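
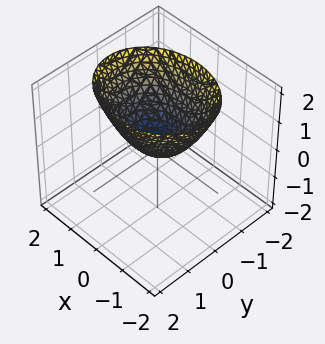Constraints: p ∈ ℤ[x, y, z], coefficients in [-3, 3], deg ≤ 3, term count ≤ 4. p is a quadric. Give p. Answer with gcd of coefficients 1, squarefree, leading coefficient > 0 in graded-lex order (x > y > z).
2*x^2 + 3*y^2 - 3*z

deg p = 2. A paraboloid; a quadric.
Symmetries: mirror symmetry y ↦ −y ⇒ only even powers of y; mirror symmetry x ↦ −x ⇒ only even powers of x.
Reading off the gridlines: it meets the y-axis at y = 0 (among the integer gridlines); it meets the z-axis at z = 0 (among the integer gridlines).
These observations pin down the coefficients.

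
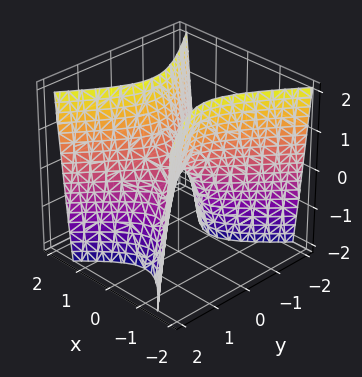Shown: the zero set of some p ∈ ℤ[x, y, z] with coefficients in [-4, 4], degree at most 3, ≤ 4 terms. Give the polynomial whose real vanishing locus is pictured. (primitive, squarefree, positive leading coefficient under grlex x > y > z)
3*x^2 - 2*y^2 - z

First, the degree is 2 — a hyperbolic paraboloid; a quadric.
Next, symmetries: it's symmetric under x → −x, forcing even powers of x; mirror symmetry y ↦ −y ⇒ only even powers of y.
Next, observable constraints: it meets the x-axis at x = 0 (among the integer gridlines); it meets the y-axis at y = 0 (among the integer gridlines); it crosses the z-axis at the gridline z = 0.
Finally, matching integer coefficients to the picture gives p.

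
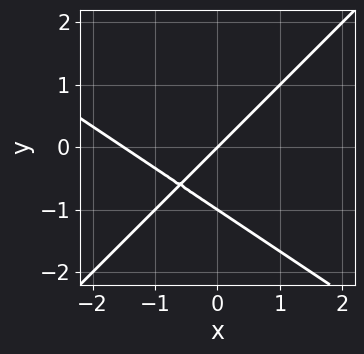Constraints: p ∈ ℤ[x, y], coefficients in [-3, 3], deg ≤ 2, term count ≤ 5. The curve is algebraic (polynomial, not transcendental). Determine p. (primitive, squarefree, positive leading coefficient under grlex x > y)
The degree is 2 — no degree-1 curve has this shape.
From the visible intercepts: it meets the x-axis at x = 0 (among the integer gridlines); the y-axis gridline crossings are at y ∈ {-1, 0}.
Fitting integer coefficients to these (and the overall shape) gives p.

2*x^2 + x*y - 3*y^2 + 3*x - 3*y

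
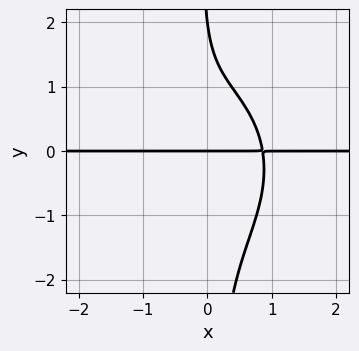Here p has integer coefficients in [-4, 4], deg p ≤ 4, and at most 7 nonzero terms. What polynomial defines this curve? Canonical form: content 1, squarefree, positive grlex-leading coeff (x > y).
2*x^3*y + 2*x*y^3 + x^2*y + y^2 - 2*y

deg p = 4.
Checking where it meets the axes: among the integer gridlines, it crosses the y-axis at y ∈ {0, 2}; every point of the x-axis in the box is on the curve.
The integer polynomial consistent with all of this is the stated p.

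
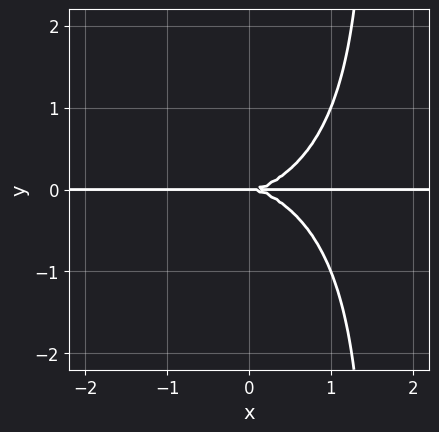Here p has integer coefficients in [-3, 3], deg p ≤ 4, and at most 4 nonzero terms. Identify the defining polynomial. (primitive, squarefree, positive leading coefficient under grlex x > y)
1. Degree: a generic line meets the curve in up to 4 points, so deg p = 4.
2. From the visible intercepts: the visible x-axis segment lies entirely on the curve; it meets the y-axis at y = 0 (among the integer gridlines).
3. Fitting integer coefficients to these (and the overall shape) gives p.

x^3*y + 2*x*y^3 - 3*y^3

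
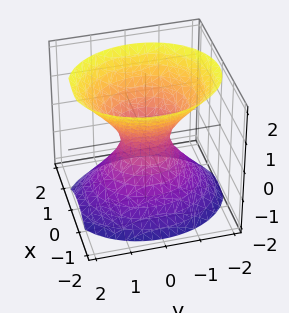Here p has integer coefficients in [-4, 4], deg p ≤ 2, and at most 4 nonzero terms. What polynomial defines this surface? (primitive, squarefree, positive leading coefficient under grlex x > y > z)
3*x^2 + 2*y^2 - 2*z^2 - 1

1. deg p = 2. One connected sheet with a waist; a quadric.
2. Symmetries: mirror symmetry z ↦ −z ⇒ only even powers of z; mirror symmetry y ↦ −y ⇒ only even powers of y; it's symmetric under x → −x, forcing even powers of x.
3. From the visible intercepts: no z-intercept at any integer in the box.
4. Matching integer coefficients to the picture gives p.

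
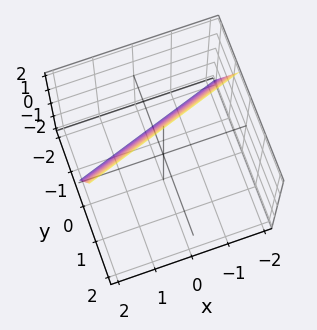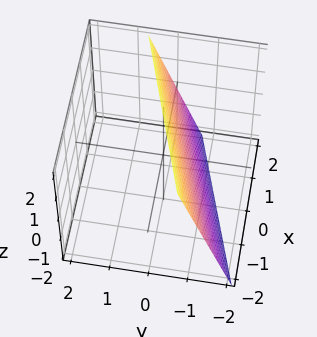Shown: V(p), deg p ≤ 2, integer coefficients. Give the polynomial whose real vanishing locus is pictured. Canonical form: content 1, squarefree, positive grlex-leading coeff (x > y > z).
x - 3*y + z - 2

First, deg p = 1. The surface is flat (a plane).
Next, from the axis intercepts and sections: it crosses the z-axis at the gridline z = 2; it crosses the x-axis at the gridline x = 2.
Finally, putting this together gives p.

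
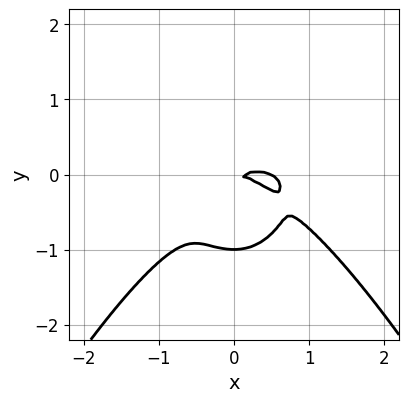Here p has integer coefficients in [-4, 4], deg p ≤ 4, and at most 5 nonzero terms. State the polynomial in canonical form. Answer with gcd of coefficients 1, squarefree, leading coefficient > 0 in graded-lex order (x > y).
2*x^4 - x^3 + 2*x^2*y + 3*y^3 + 3*y^2

1. Degree: a generic line meets the curve in up to 4 points, so deg p = 4.
2. From the axis intercepts and sections: it crosses the x-axis at the gridline x = 0; the y-axis gridline crossings are at y ∈ {-1, 0}.
3. Putting this together gives p.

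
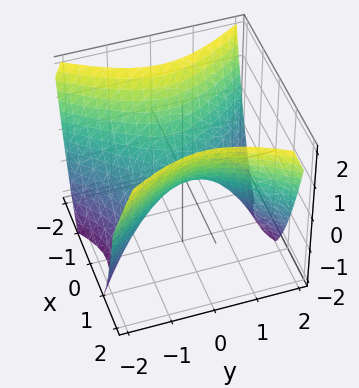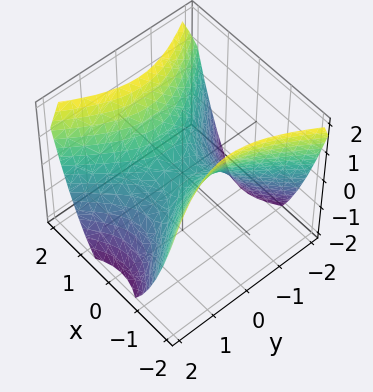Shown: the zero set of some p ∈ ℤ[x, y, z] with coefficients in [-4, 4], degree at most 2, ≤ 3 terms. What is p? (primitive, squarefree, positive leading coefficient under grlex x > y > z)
1. deg p = 2. A saddle surface; a quadric.
2. Symmetries: the x ↦ −x reflection is a symmetry, so x appears only in even powers; it's symmetric under y → −y, forcing even powers of y.
3. From the axis intercepts and sections: one x-axis crossing is at x = 0; one y-axis crossing is at y = 0; it crosses the z-axis at the gridline z = 0.
4. Solving for integer coefficients yields p as stated.

3*x^2 - 2*y^2 - 3*z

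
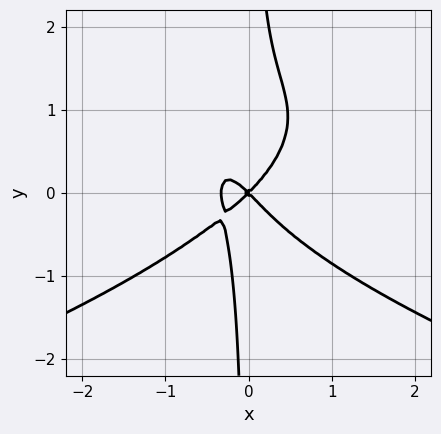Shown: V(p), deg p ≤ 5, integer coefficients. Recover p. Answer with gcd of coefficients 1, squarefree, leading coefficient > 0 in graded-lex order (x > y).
3*x*y^3 + 3*x^3 - 2*x*y^2 + x^2 - y^2

Degree: the shape is more complex than any degree-3 curve, so deg p = 4.
Against the integer gridlines: it meets the x-axis at x = 0 (among the integer gridlines); it crosses the y-axis at the gridline y = 0.
Solving for integer coefficients yields p as stated.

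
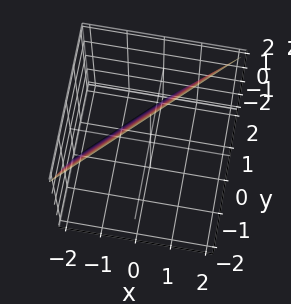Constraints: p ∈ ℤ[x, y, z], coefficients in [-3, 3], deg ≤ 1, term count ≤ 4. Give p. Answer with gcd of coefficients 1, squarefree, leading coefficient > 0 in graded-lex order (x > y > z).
First, deg p = 1. The surface is flat (a plane).
Then, observable constraints: one x-axis crossing is at x = -1; it crosses the y-axis at the gridline y = 1.
Finally, together with the visible shape, these determine p as stated. Check: (0, 0, 2) on the z-axis lies on the surface, and p(0, 0, 2) = 0. ✓

2*x - 2*y - z + 2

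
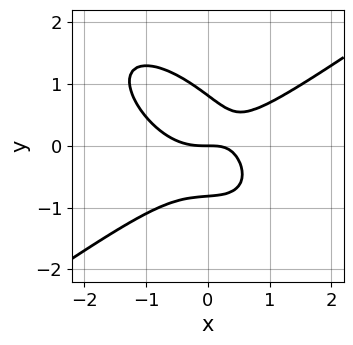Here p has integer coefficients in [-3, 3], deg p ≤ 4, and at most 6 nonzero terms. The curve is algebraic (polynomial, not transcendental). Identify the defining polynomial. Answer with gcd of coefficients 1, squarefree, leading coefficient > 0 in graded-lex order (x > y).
2*x^3 - 2*x*y^2 - 3*y^3 - 2*x*y + 2*y

First, the degree is 3 — a generic line meets the curve in up to 3 points.
Next, checking where it meets the axes: one y-axis crossing is at y = 0; it meets the x-axis at x = 0 (among the integer gridlines).
Finally, fitting integer coefficients to these (and the overall shape) gives p.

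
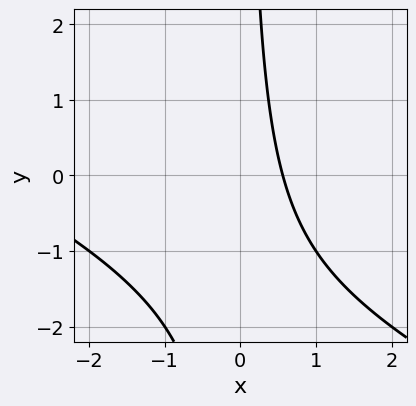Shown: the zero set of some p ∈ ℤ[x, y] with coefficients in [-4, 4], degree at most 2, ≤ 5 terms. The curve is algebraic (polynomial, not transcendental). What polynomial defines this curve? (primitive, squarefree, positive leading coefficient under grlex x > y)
1. Degree: a generic line meets the curve in up to 2 points, so deg p = 2.
2. From the visible intercepts: it misses every integer gridline on the y-axis.
3. Solving for integer coefficients yields p as stated.

x^2 + 2*x*y + 3*x - 2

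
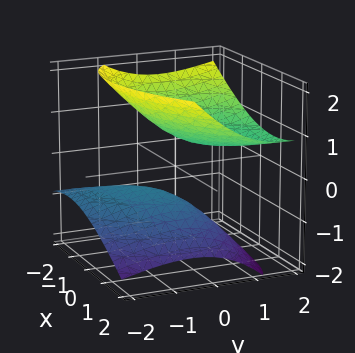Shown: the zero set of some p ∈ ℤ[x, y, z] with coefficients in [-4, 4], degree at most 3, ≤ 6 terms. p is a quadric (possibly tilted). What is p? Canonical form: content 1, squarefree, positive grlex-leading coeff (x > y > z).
x^2 - x*y + y^2 - 2*y*z - 2*z^2 + 1

(a) The picture has 2 separate pieces. They look like related sheets of one shape, so recover p as a whole.
(b) deg p = 2. No degree-1 surface has this shape.
(c) From the axis intercepts and sections: it misses every integer gridline on the y-axis; it misses every integer gridline on the x-axis.
(d) Fitting integer coefficients to these (and the overall shape) gives p.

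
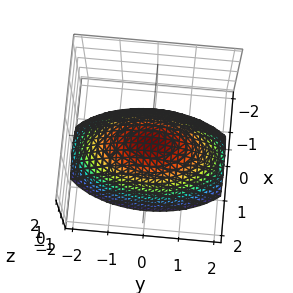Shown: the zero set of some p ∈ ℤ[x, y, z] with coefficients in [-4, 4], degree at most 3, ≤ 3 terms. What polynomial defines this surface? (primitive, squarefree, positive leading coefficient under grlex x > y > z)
The degree is 2 — a single bowl opening along one axis; a quadric.
Symmetries: the x ↦ −x reflection is a symmetry, so x appears only in even powers; the y ↦ −y reflection is a symmetry, so y appears only in even powers.
Reading off the gridlines: one z-axis crossing is at z = 0; it meets the y-axis at y = 0 (among the integer gridlines); one x-axis crossing is at x = 0.
These observations pin down the coefficients.

3*x^2 + y^2 + 3*z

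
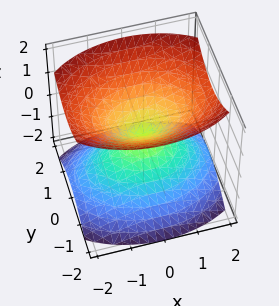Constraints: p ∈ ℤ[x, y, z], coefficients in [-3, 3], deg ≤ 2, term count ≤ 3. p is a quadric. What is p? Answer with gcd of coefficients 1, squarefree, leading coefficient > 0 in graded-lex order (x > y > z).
1. The picture has 2 separate pieces. Treating them together as one polynomial.
2. The degree is 2 — two nappes meeting at a single point; a quadric.
3. Symmetries: the z ↦ −z reflection is a symmetry, so z appears only in even powers; it's symmetric under y → −y, forcing even powers of y; it's symmetric under x → −x, forcing even powers of x.
4. Against the integer gridlines: it crosses the z-axis at the gridline z = 0; it crosses the x-axis at the gridline x = 0; one y-axis crossing is at y = 0.
5. The integer polynomial consistent with all of this is the stated p.

x^2 + 2*y^2 - 2*z^2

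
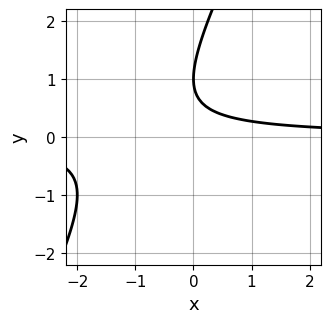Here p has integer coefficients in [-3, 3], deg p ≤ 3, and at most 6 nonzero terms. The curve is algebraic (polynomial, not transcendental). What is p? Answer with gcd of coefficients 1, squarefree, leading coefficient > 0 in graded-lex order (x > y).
deg p = 2. No degree-1 curve has this shape.
From the visible intercepts: the curve avoids every integer x-axis point in the box; one y-axis crossing is at y = 1.
Solving for integer coefficients yields p as stated.

2*x*y - y^2 + 2*y - 1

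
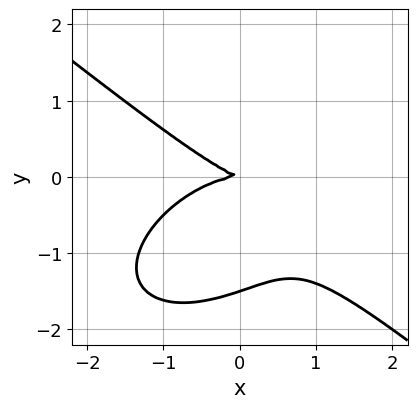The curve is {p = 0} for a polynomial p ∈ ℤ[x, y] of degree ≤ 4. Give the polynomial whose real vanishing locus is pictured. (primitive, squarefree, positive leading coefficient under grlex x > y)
deg p = 3. The shape is more complex than any degree-2 curve.
From the visible intercepts: it crosses the x-axis at the gridline x = 0; it crosses the y-axis at the gridline y = 0.
Assembling these constraints gives the stated polynomial.

x^3 + 2*y^3 + x*y + 3*y^2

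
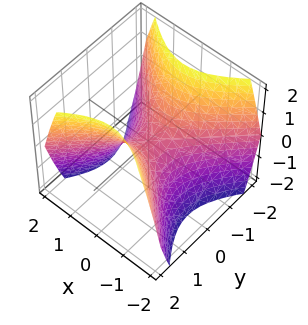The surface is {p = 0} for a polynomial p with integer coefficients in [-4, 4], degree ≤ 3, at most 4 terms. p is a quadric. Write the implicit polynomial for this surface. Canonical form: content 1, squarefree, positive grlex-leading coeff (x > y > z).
First, deg p = 2.
Then, symmetries: it's symmetric under x → −x, forcing even powers of x; the y ↦ −y reflection is a symmetry, so y appears only in even powers.
Then, from the visible intercepts: one z-axis crossing is at z = 0; it crosses the x-axis at the gridline x = 0.
Finally, putting this together gives p.

x^2 - y^2 + z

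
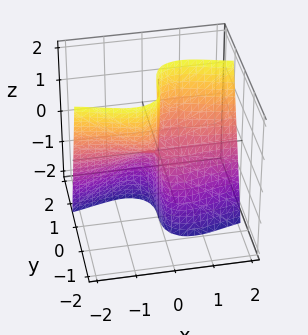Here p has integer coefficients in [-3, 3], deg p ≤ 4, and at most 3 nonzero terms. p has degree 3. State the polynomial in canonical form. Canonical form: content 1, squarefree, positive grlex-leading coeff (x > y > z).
3*x^2*y + 2*y^3 - 2*x*z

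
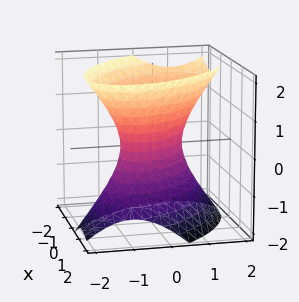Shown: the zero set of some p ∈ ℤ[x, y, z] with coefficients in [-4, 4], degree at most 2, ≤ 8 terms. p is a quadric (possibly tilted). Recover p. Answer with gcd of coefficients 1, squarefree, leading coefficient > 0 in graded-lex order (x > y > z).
3*x^2 + 3*x*y + x*z + 3*y^2 - 2*z^2 - 2

First, the degree is 2 — the shape is more complex than any degree-1 surface.
Next, observable constraints: the surface avoids every integer z-axis point in the box.
Finally, putting this together gives p.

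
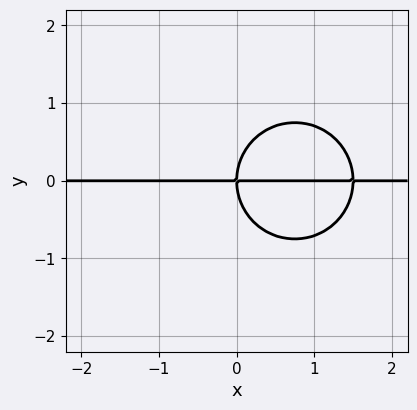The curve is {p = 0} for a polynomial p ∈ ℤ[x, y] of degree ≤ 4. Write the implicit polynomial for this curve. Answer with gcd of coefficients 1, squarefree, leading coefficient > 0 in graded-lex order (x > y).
2*x^2*y + 2*y^3 - 3*x*y

First, degree: the shape is more complex than any degree-2 curve, so deg p = 3.
Then, from the visible intercepts: the visible x-axis segment lies entirely on the curve; one y-axis crossing is at y = 0.
Finally, fitting integer coefficients to these (and the overall shape) gives p.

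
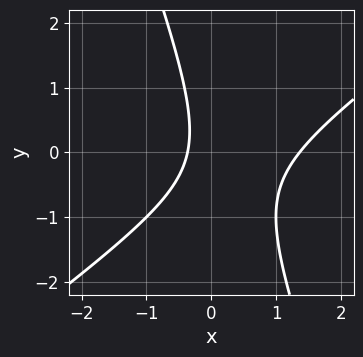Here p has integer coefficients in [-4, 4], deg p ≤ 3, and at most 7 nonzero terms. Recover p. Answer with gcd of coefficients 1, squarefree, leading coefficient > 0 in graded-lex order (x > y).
2*x^2 - 2*x*y - y^2 - 2*x - 1

(a) The degree is 2 — a generic line meets the curve in up to 2 points.
(b) Observable constraints: it misses every integer gridline on the y-axis.
(c) The integer polynomial consistent with all of this is the stated p.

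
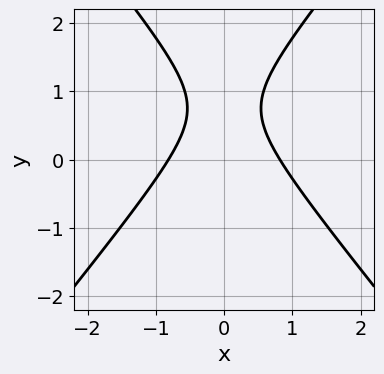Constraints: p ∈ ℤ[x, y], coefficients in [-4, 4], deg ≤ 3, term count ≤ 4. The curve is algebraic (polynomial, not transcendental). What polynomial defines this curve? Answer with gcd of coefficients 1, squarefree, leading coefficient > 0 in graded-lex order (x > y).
3*x^2 - 2*y^2 + 3*y - 2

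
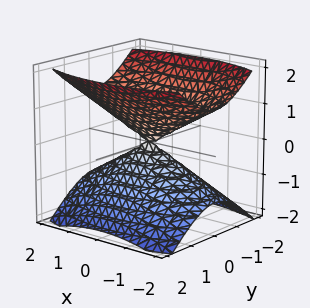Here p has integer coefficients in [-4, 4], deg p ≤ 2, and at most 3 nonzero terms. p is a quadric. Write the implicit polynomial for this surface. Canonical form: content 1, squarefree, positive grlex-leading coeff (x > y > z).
x^2 + 3*y^2 - 3*z^2

(a) The picture has 2 separate pieces. They look like related sheets of one shape, so recover p as a whole.
(b) The degree is 2 — two nappes meeting at a single point; a quadric.
(c) Symmetries: mirror symmetry z ↦ −z ⇒ only even powers of z; it's symmetric under x → −x, forcing even powers of x; the y ↦ −y reflection is a symmetry, so y appears only in even powers.
(d) Reading off the gridlines: it meets the x-axis at x = 0 (among the integer gridlines); one y-axis crossing is at y = 0; it meets the z-axis at z = 0 (among the integer gridlines).
(e) The integer polynomial consistent with all of this is the stated p.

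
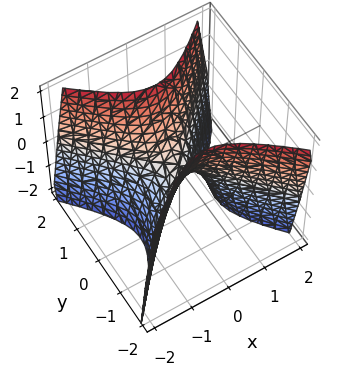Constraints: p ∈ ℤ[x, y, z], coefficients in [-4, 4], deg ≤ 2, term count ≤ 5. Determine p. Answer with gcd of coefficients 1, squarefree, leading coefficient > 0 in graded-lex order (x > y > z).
deg p = 2.
Symmetries: it's symmetric under x → −x, forcing even powers of x; the y ↦ −y reflection is a symmetry, so y appears only in even powers.
Observable constraints: one y-axis crossing is at y = 0; it crosses the x-axis at the gridline x = 0; it crosses the z-axis at the gridline z = 0.
The integer polynomial consistent with all of this is the stated p.

2*x^2 - 2*y^2 + z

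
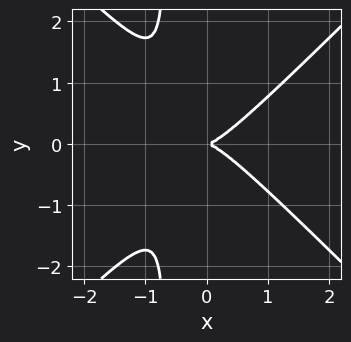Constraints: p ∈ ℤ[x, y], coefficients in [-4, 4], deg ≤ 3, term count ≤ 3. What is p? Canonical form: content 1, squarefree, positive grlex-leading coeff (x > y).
The degree is 3 — a generic line meets the curve in up to 3 points.
Symmetries: the y ↦ −y reflection is a symmetry, so y appears only in even powers.
From the visible intercepts: it crosses the y-axis at the gridline y = 0; it meets the x-axis at x = 0 (among the integer gridlines).
Fitting integer coefficients to these (and the overall shape) gives p.

3*x^3 - 3*x*y^2 - 2*y^2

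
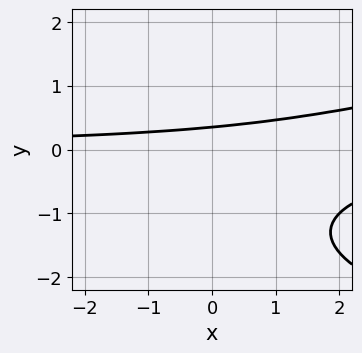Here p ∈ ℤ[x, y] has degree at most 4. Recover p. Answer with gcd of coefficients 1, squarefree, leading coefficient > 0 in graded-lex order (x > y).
y^3 - x*y + 2*y^2 + 2*y - 1

First, deg p = 3. The shape is more complex than any degree-2 curve.
Next, from the axis intercepts and sections: the curve avoids every integer x-axis point in the box.
Finally, putting this together gives p.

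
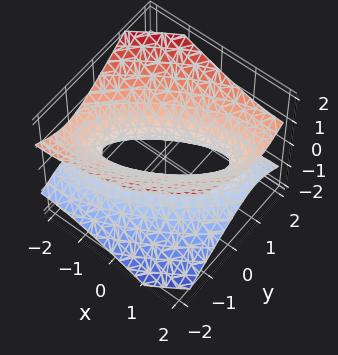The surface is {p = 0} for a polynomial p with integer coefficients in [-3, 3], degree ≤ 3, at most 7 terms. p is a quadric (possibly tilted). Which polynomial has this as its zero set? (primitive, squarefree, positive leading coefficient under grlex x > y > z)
First, the degree is 2 — a generic line meets the surface in up to 2 points.
Next, from the visible intercepts: the x-axis gridline crossings are at x ∈ {-1, 1}; the surface avoids every integer z-axis point in the box.
Finally, matching integer coefficients to the picture gives p.

x^2 - 2*x*y + 2*y^2 - 3*z^2 - 1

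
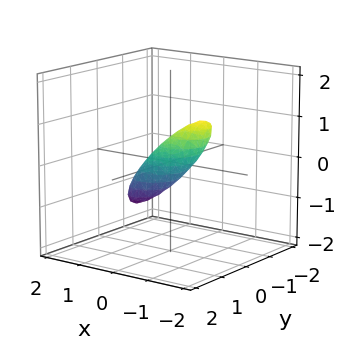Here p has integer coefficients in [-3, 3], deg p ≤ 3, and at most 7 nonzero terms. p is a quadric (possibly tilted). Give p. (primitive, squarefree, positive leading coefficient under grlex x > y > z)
First, deg p = 2. The shape is more complex than any degree-1 surface.
Finally, solving for integer coefficients yields p as stated.

3*x^2 + 3*x*z + 2*y^2 + 3*y*z + 3*z^2 - 1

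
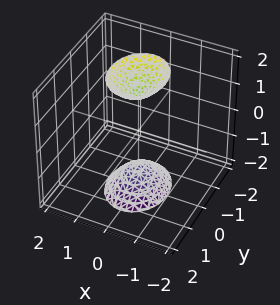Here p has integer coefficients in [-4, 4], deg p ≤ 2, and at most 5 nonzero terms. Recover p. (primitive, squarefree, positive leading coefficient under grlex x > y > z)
3*x^2 + 2*y^2 - z^2 + 2

The picture has 2 separate pieces. They look like related sheets of one shape, so recover p as a whole.
deg p = 2. Two separate bowl-shaped sheets opening away from each other; a quadric.
Symmetries: it's symmetric under x → −x, forcing even powers of x; it's symmetric under y → −y, forcing even powers of y; the z ↦ −z reflection is a symmetry, so z appears only in even powers.
From the axis intercepts and sections: the surface avoids every integer x-axis point in the box; it misses every integer gridline on the y-axis.
Putting this together gives p.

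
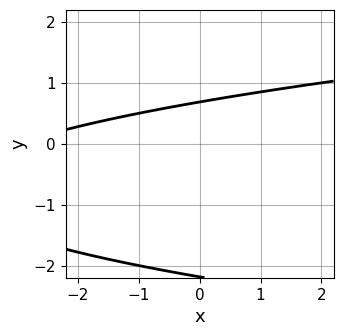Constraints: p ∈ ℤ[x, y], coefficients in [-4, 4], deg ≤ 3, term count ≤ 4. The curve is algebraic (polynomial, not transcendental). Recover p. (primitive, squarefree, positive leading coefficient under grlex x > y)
(a) Degree: the shape is more complex than any degree-1 curve, so deg p = 2.
(b) Reading off the gridlines: no x-intercept at any integer in the box.
(c) Assembling these constraints gives the stated polynomial.

2*y^2 - x + 3*y - 3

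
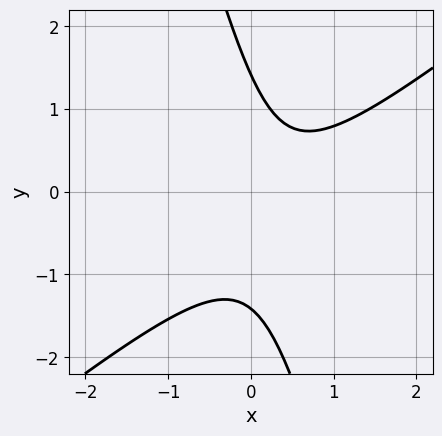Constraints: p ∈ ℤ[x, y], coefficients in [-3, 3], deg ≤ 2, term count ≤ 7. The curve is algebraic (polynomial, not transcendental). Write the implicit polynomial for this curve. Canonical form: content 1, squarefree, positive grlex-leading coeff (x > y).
1. Degree: the shape is more complex than any degree-1 curve, so deg p = 2.
2. Against the integer gridlines: it misses every integer gridline on the x-axis.
3. Matching integer coefficients to the picture gives p.

3*x^2 - 3*x*y - y^2 - 2*x + 2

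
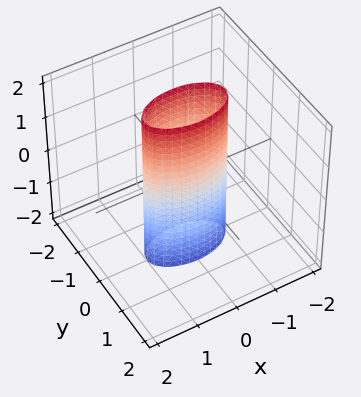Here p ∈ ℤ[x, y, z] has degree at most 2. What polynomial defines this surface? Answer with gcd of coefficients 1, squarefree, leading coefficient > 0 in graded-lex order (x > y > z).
1. deg p = 2. A cylinder; a quadric.
2. Symmetries: it's symmetric under z → −z, forcing even powers of z; mirror symmetry x ↦ −x ⇒ only even powers of x; mirror symmetry y ↦ −y ⇒ only even powers of y.
3. Reading off the gridlines: the surface avoids every integer z-axis point in the box; among the integer gridlines, it crosses the x-axis at x ∈ {-1, 1}.
4. Fitting integer coefficients to these (and the overall shape) gives p.

x^2 + 3*y^2 - 1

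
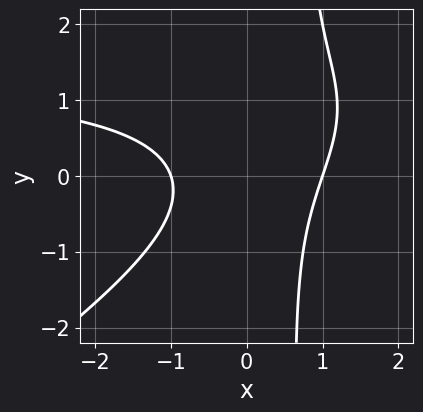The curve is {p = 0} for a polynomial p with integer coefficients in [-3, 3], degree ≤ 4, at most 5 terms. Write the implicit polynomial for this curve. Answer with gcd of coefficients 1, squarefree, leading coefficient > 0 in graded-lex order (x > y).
Degree: no degree-2 curve has this shape, so deg p = 3.
Against the integer gridlines: among the integer gridlines, it crosses the x-axis at x ∈ {-1, 1}; the curve avoids every integer y-axis point in the box.
These observations pin down the coefficients.

2*x^2*y - 3*x*y^2 - 3*x^2 + 2*y^2 + 3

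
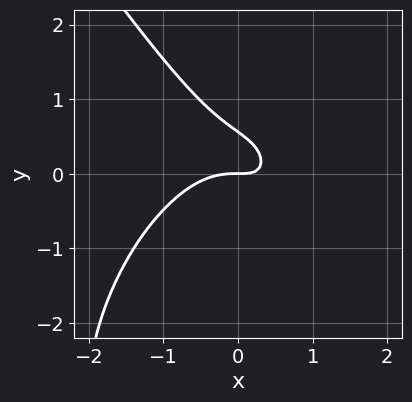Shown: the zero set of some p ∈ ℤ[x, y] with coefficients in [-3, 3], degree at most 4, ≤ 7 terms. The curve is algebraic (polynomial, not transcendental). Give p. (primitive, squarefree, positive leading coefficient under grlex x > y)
First, degree: the shape is more complex than any degree-2 curve, so deg p = 3.
Then, checking where it meets the axes: it crosses the y-axis at the gridline y = 0; it meets the x-axis at x = 0 (among the integer gridlines).
Finally, these observations pin down the coefficients.

3*x^3 + y^3 + 3*x*y + 3*y^2 - 2*y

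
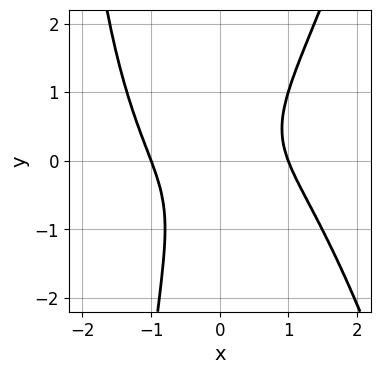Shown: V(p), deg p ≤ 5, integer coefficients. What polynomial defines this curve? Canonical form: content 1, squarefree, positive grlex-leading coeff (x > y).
2*x^4 - x*y^2 + 3*x*y - 2*y^2 - 2

First, the degree is 4 — the shape is more complex than any degree-3 curve.
Then, from the visible intercepts: among the integer gridlines, it crosses the x-axis at x ∈ {-1, 1}; it misses every integer gridline on the y-axis.
Finally, assembling these constraints gives the stated polynomial.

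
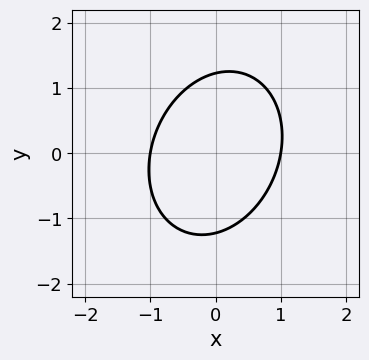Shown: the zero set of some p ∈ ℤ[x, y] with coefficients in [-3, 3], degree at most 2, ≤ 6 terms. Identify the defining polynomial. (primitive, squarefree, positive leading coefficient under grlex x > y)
deg p = 2. A generic line meets the curve in up to 2 points.
From the axis intercepts and sections: the x-axis gridline crossings are at x ∈ {-1, 1}.
Fitting integer coefficients to these (and the overall shape) gives p.

3*x^2 - x*y + 2*y^2 - 3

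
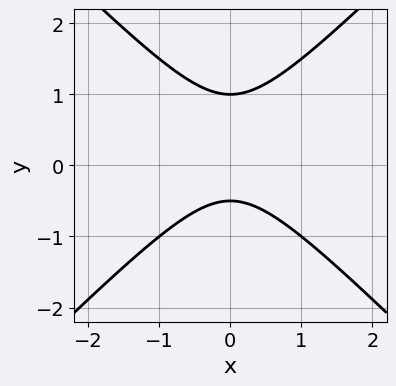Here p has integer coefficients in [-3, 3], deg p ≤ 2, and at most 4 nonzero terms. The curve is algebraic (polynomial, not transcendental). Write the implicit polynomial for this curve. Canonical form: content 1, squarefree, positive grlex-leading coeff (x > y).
2*x^2 - 2*y^2 + y + 1

Degree: a generic line meets the curve in up to 2 points, so deg p = 2.
Symmetries: it's symmetric under x → −x, forcing even powers of x.
Reading off the gridlines: no x-intercept at any integer in the box; it crosses the y-axis at the gridline y = 1.
The integer polynomial consistent with all of this is the stated p.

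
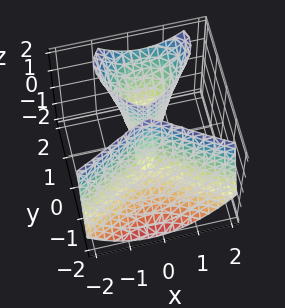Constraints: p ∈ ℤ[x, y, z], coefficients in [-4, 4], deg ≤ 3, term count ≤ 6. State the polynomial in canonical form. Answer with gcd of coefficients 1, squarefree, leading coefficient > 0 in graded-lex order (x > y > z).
2*y^3 - 2*y^2*z + 3*x^2 - x*y - 2*y

(a) I count 2 distinct pieces. Treating them together as one polynomial.
(b) The degree is 3 — no degree-2 surface has this shape.
(c) Observable constraints: the visible z-axis segment lies entirely on the surface; among the integer gridlines, it crosses the y-axis at y ∈ {-1, 0, 1}; one x-axis crossing is at x = 0.
(d) The integer polynomial consistent with all of this is the stated p.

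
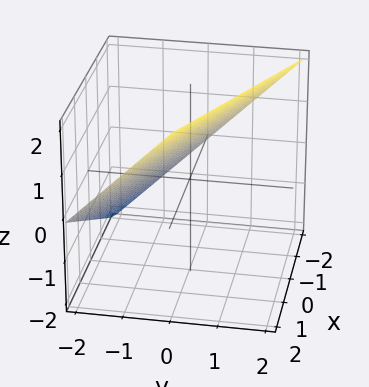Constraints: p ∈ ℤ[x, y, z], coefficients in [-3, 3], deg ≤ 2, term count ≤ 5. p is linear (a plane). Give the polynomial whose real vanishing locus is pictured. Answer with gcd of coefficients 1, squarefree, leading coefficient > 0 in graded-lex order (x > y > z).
The degree is 1 — the surface is flat (a plane).
Observable constraints: it crosses the x-axis at the gridline x = -2; it crosses the z-axis at the gridline z = 1.
Solving for integer coefficients yields p as stated.

x + 2*y - 2*z + 2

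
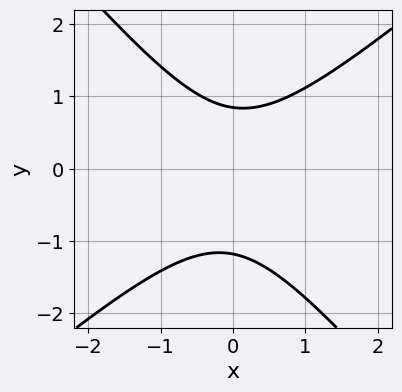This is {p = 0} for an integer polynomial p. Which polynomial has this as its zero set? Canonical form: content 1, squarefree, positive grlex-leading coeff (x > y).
3*x^2 - x*y - 3*y^2 - y + 3

First, degree: a generic line meets the curve in up to 2 points, so deg p = 2.
Then, from the visible intercepts: it misses every integer gridline on the x-axis.
Finally, matching integer coefficients to the picture gives p.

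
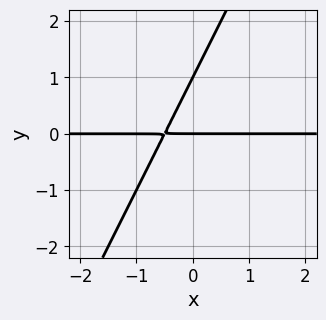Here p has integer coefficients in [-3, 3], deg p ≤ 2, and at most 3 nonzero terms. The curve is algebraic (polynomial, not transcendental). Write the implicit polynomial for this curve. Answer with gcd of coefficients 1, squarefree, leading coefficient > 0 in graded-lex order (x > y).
The degree is 2 — a generic line meets the curve in up to 2 points.
Reading off the gridlines: among the integer gridlines, it crosses the y-axis at y ∈ {0, 1}; the visible x-axis segment lies entirely on the curve.
These observations pin down the coefficients.

2*x*y - y^2 + y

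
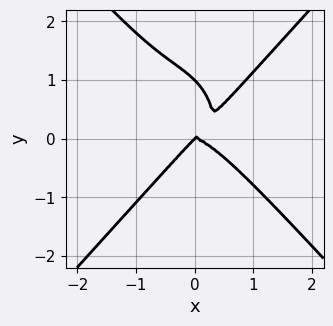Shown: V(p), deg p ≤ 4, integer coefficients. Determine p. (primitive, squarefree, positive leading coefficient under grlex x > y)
First, deg p = 4.
Next, checking where it meets the axes: one x-axis crossing is at x = 0; among the integer gridlines, it crosses the y-axis at y ∈ {0, 1}.
Finally, these observations pin down the coefficients.

3*x^4 - 2*y^4 - 2*x*y^2 + 2*y^3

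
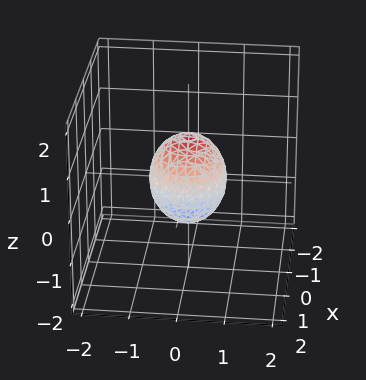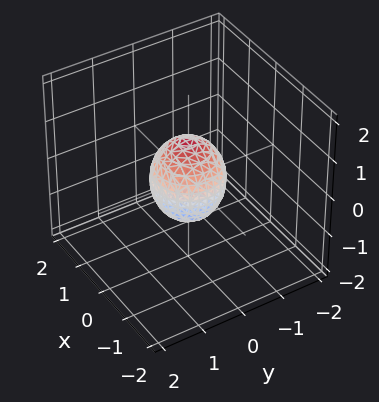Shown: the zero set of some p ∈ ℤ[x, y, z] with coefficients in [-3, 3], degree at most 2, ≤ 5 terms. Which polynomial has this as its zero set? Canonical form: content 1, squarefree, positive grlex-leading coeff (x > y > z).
3*x^2 + 3*y^2 + 2*z^2 - 2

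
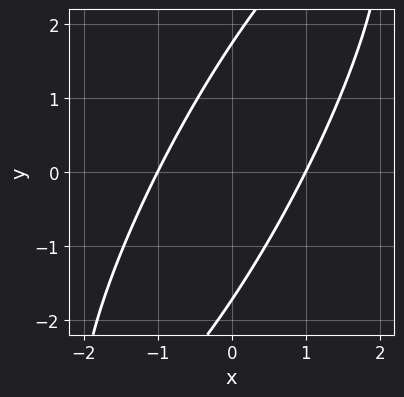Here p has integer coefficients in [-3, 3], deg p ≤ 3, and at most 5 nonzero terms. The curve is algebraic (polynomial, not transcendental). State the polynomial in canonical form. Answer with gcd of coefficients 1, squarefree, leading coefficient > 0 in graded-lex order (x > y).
3*x^2 - 3*x*y + y^2 - 3

First, the degree is 2 — no degree-1 curve has this shape.
Next, against the integer gridlines: the x-axis gridline crossings are at x ∈ {-1, 1}.
Finally, solving for integer coefficients yields p as stated.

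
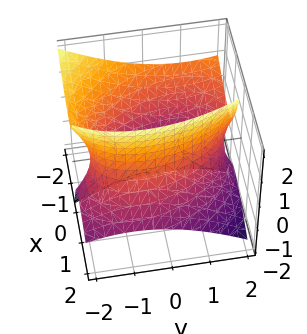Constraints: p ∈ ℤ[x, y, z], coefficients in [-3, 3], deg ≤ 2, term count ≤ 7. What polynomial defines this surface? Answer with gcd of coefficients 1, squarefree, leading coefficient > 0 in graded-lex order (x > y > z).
2*x^2 + x*y + 3*x*z + y^2 - z^2 - 3

(a) Degree: a generic line meets the surface in up to 2 points, so deg p = 2.
(b) From the axis intercepts and sections: it misses every integer gridline on the z-axis.
(c) Together with the visible shape, these determine p as stated.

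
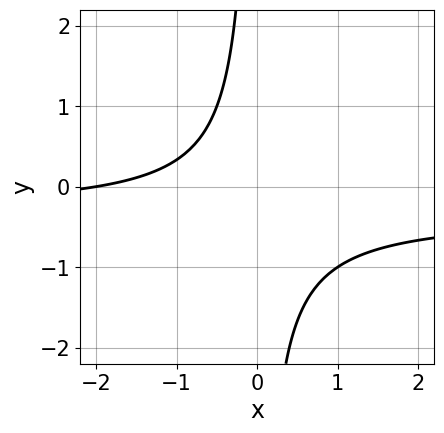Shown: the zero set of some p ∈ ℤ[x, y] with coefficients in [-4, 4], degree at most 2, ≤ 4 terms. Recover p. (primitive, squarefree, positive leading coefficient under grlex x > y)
3*x*y + x + 2

1. deg p = 2.
2. Reading off the gridlines: no y-intercept at any integer in the box; one x-axis crossing is at x = -2.
3. The integer polynomial consistent with all of this is the stated p.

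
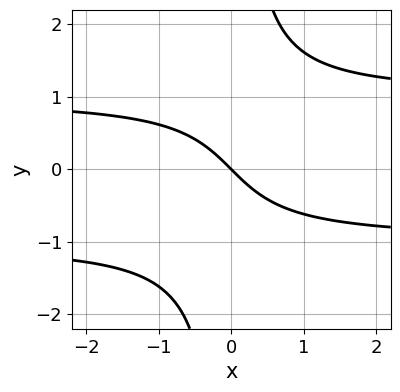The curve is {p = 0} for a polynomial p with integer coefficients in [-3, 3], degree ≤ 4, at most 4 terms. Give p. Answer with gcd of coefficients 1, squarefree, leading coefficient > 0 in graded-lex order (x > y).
x*y^2 - x - y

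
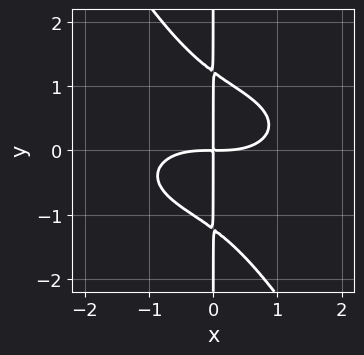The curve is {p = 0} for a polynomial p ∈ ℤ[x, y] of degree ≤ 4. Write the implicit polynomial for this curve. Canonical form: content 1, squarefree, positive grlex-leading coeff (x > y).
x^4 + 3*x^2*y^2 + 2*x*y^3 - 3*x*y

(a) Degree: the shape is more complex than any degree-3 curve, so deg p = 4.
(b) Observable constraints: every point of the y-axis in the box is on the curve.
(c) Matching integer coefficients to the picture gives p.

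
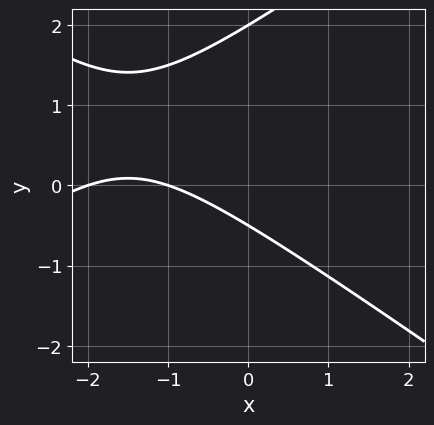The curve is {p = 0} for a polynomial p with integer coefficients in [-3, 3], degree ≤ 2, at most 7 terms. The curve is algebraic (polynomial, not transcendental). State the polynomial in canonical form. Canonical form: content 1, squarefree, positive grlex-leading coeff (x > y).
x^2 - 2*y^2 + 3*x + 3*y + 2

1. The degree is 2 — no degree-1 curve has this shape.
2. From the visible intercepts: the x-axis gridline crossings are at x ∈ {-2, -1}; it crosses the y-axis at the gridline y = 2.
3. Putting this together gives p.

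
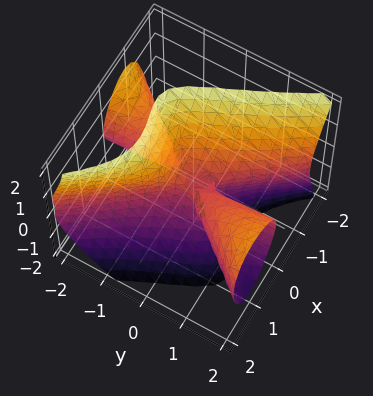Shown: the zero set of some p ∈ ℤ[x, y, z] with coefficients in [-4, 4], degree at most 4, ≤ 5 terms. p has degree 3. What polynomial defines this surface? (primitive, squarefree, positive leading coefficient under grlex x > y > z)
3*x^3 - 2*x*y^2 + 2*y*z^2 + z^3 - x^2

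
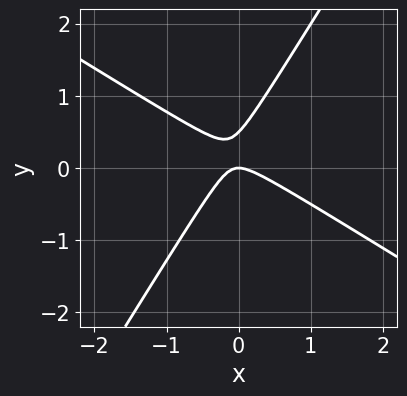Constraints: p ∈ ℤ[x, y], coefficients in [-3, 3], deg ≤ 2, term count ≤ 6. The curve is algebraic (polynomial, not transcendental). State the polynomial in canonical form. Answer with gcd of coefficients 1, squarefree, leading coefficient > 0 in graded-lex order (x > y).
Degree: a generic line meets the curve in up to 2 points, so deg p = 2.
From the visible intercepts: one y-axis crossing is at y = 0; it crosses the x-axis at the gridline x = 0.
Matching integer coefficients to the picture gives p.

2*x^2 + 2*x*y - 2*y^2 + y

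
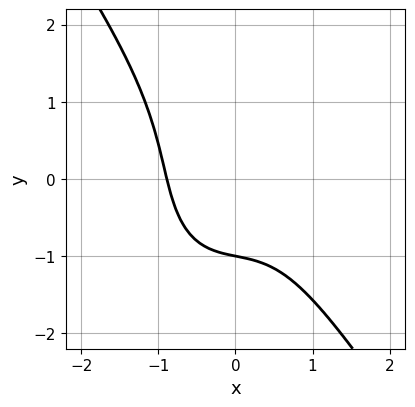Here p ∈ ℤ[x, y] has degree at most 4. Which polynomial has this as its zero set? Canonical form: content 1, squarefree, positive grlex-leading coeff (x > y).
First, the degree is 3 — a generic line meets the curve in up to 3 points.
Next, against the integer gridlines: it meets the y-axis at y = -1 (among the integer gridlines).
Finally, these observations pin down the coefficients.

3*x^3 + y^3 + x + 2*y + 3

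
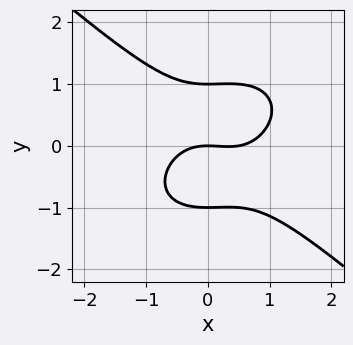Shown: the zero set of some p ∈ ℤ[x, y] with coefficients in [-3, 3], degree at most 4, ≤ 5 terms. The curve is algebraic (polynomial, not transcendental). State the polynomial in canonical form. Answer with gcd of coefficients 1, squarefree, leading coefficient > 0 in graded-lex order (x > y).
2*x^3 + 3*y^3 - x^2 - 3*y

First, deg p = 3. The shape is more complex than any degree-2 curve.
Next, observable constraints: it meets the x-axis at x = 0 (among the integer gridlines); the y-axis gridline crossings are at y ∈ {-1, 0, 1}.
Finally, solving for integer coefficients yields p as stated.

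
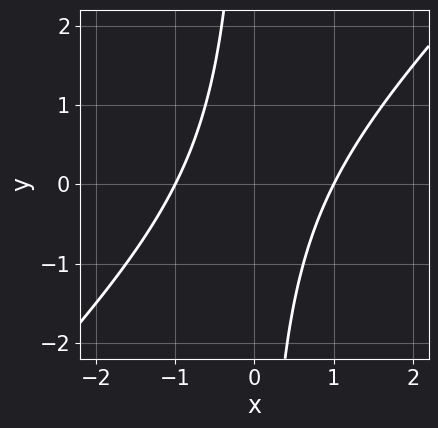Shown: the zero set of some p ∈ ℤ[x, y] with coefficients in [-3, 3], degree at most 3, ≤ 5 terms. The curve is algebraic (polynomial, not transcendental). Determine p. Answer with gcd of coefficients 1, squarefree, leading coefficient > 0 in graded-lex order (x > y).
x^2 - x*y - 1

deg p = 2. No degree-1 curve has this shape.
From the visible intercepts: the curve avoids every integer y-axis point in the box; the x-axis gridline crossings are at x ∈ {-1, 1}.
Together with the visible shape, these determine p as stated.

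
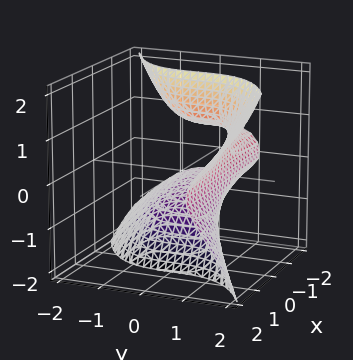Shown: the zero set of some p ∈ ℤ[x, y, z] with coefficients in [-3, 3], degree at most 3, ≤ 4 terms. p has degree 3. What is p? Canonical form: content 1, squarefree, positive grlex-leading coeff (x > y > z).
3*x*z^2 - 2*y^3 + z^3 + 2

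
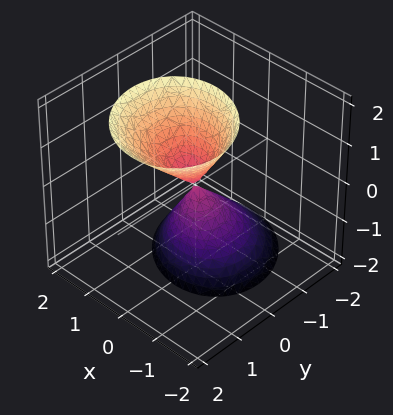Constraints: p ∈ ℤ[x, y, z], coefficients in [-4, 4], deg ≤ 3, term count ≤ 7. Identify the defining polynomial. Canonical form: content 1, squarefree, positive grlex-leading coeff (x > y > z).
3*x^2 + x*y + 3*y^2 - 2*y*z - z^2

First, the picture has 2 separate pieces.
Next, degree: a generic line meets the surface in up to 2 points, so deg p = 2.
Then, from the visible intercepts: it crosses the x-axis at the gridline x = 0; one y-axis crossing is at y = 0; one z-axis crossing is at z = 0.
Finally, assembling these constraints gives the stated polynomial.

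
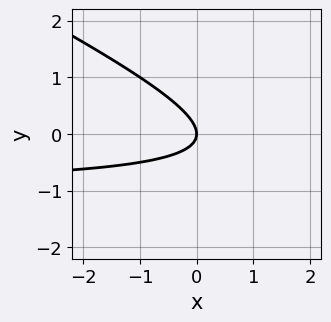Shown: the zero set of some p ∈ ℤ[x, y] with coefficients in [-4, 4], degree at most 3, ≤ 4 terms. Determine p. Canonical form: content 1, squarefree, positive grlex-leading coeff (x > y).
x*y + 2*y^2 + x

1. The degree is 2 — the shape is more complex than any degree-1 curve.
2. Checking where it meets the axes: it meets the y-axis at y = 0 (among the integer gridlines); it crosses the x-axis at the gridline x = 0.
3. These observations pin down the coefficients.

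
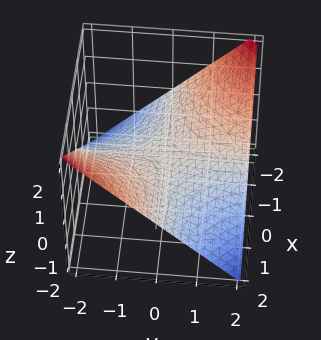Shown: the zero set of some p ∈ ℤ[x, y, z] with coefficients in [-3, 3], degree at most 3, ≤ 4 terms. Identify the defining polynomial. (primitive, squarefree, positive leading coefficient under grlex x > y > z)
(a) Degree: a saddle surface; a quadric, so deg p = 2.
(b) Against the integer gridlines: it meets the z-axis at z = 0 (among the integer gridlines); the visible y-axis segment lies entirely on the surface; the visible x-axis segment lies entirely on the surface.
(c) These observations pin down the coefficients.

x*y + 2*z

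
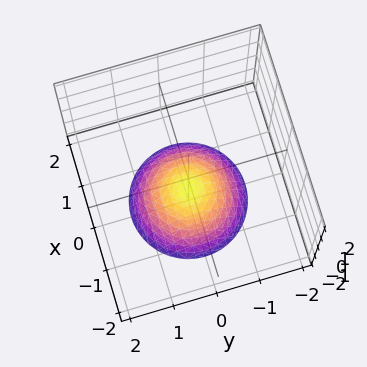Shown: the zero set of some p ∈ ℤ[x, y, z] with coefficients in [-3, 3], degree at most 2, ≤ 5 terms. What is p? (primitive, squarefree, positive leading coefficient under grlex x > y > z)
(a) The degree is 2 — no degree-1 surface has this shape.
(b) Symmetries: every cross-section ⟂ z is a circle, so x, y appear only via x² + y².
(c) From the axis intercepts and sections: it misses every integer gridline on the x-axis; a circular section at z = -2 has radius between 1 and 2; it misses every integer gridline on the y-axis.
(d) These observations pin down the coefficients. Check: (0, 0, -1) on the z-axis lies on the surface, and p(0, 0, -1) = 0. ✓

2*x^2 + 2*y^2 + 3*z + 3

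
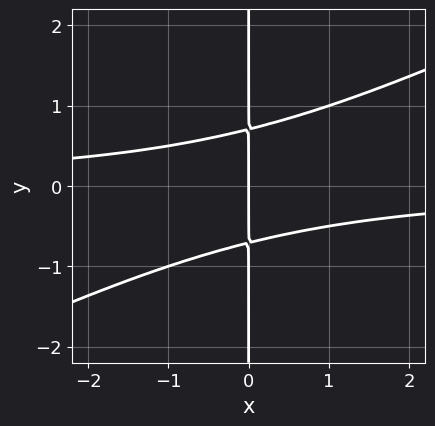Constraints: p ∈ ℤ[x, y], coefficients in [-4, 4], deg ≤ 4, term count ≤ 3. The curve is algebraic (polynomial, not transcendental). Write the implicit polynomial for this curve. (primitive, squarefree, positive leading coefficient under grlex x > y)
x^2*y - 2*x*y^2 + x

First, deg p = 3.
Then, from the visible intercepts: it crosses the x-axis at the gridline x = 0; the visible y-axis segment lies entirely on the curve.
Finally, fitting integer coefficients to these (and the overall shape) gives p.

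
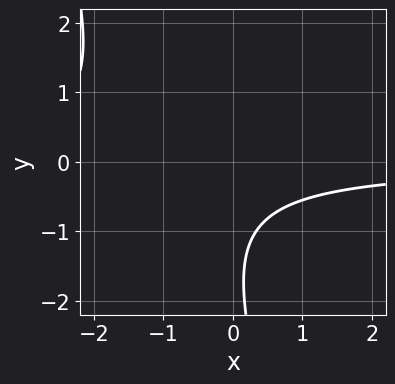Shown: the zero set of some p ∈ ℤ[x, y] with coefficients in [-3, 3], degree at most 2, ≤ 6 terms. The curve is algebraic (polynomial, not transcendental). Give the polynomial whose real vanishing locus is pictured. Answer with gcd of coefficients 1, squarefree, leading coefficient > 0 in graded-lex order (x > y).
3*x*y + y^2 + 3*y + 3

deg p = 2.
Checking where it meets the axes: the curve avoids every integer x-axis point in the box; it misses every integer gridline on the y-axis.
Assembling these constraints gives the stated polynomial.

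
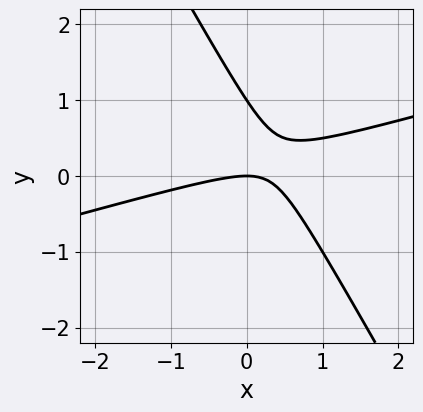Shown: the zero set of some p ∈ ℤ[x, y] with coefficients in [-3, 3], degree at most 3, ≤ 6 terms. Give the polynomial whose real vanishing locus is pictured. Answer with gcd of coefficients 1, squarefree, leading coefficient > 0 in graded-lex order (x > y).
x^2 - 3*x*y - 2*y^2 + 2*y

First, deg p = 2. No degree-1 curve has this shape.
Next, checking where it meets the axes: it crosses the x-axis at the gridline x = 0; among the integer gridlines, it crosses the y-axis at y ∈ {0, 1}.
Finally, the integer polynomial consistent with all of this is the stated p.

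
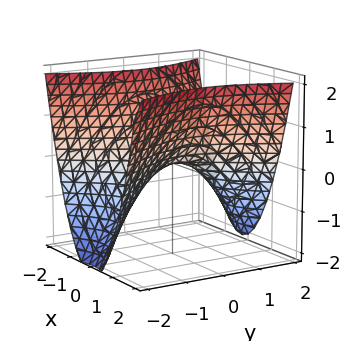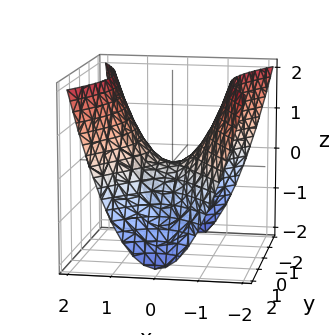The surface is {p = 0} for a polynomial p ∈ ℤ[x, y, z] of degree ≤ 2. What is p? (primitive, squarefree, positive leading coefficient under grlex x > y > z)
2*x^2 - y^2 - 2*z

The degree is 2 — a saddle surface; a quadric.
Symmetries: the y ↦ −y reflection is a symmetry, so y appears only in even powers; the x ↦ −x reflection is a symmetry, so x appears only in even powers.
From the visible intercepts: one x-axis crossing is at x = 0; it crosses the y-axis at the gridline y = 0; it meets the z-axis at z = 0 (among the integer gridlines).
Putting this together gives p.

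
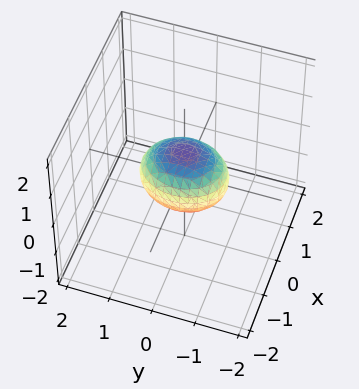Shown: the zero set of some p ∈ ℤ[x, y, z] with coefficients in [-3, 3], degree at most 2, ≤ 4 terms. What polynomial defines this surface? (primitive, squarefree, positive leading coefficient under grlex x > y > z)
3*x^2 + 2*y^2 + 3*z^2 - 2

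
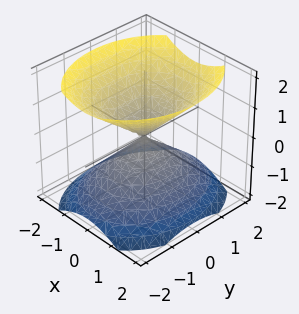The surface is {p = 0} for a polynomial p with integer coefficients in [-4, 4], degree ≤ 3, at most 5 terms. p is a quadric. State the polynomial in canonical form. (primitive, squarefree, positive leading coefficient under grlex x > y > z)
3*x^2 + 2*y^2 - 3*z^2

The picture has 2 separate pieces. Treating them together as one polynomial.
The degree is 2 — two nappes meeting at a single point; a quadric.
Symmetries: the z ↦ −z reflection is a symmetry, so z appears only in even powers; it's symmetric under y → −y, forcing even powers of y; mirror symmetry x ↦ −x ⇒ only even powers of x.
Reading off the gridlines: it meets the z-axis at z = 0 (among the integer gridlines); it meets the x-axis at x = 0 (among the integer gridlines); one y-axis crossing is at y = 0.
Solving for integer coefficients yields p as stated.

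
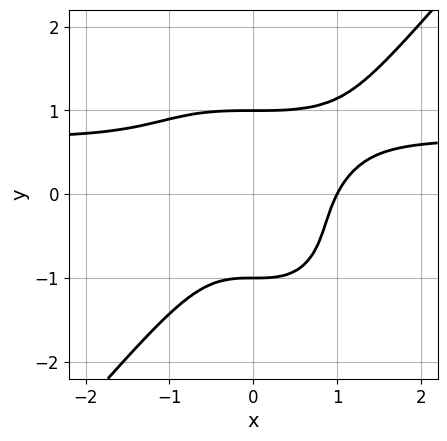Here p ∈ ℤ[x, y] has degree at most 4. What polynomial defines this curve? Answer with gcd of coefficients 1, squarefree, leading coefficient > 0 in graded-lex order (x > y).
Degree: no degree-3 curve has this shape, so deg p = 4.
Observable constraints: one x-axis crossing is at x = 1; the y-axis gridline crossings are at y ∈ {-1, 1}.
Assembling these constraints gives the stated polynomial.

3*x^3*y - 2*y^4 - 2*x^3 + 2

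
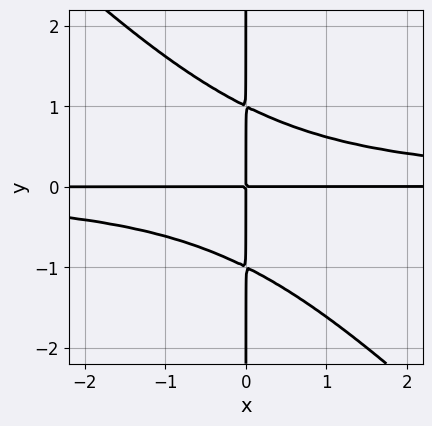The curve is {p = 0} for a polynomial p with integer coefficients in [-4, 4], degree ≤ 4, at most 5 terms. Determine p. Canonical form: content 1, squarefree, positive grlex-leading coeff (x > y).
1. deg p = 4. No degree-3 curve has this shape.
2. Checking where it meets the axes: the visible x-axis segment lies entirely on the curve; the visible y-axis segment lies entirely on the curve.
3. Together with the visible shape, these determine p as stated.

x^2*y^2 + x*y^3 - x*y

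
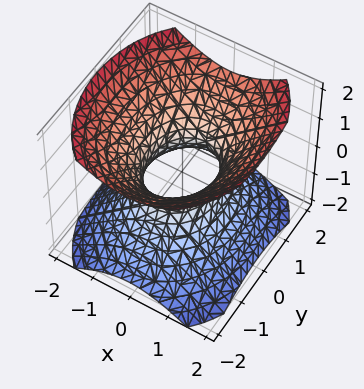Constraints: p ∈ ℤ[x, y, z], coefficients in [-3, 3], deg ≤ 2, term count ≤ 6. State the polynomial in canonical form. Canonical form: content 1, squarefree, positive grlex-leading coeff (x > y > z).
3*x^2 + 2*y^2 - 3*z^2 - 2

First, the degree is 2 — an hourglass — one-sheet hyperboloid; a quadric.
Then, symmetries: mirror symmetry z ↦ −z ⇒ only even powers of z; mirror symmetry y ↦ −y ⇒ only even powers of y; mirror symmetry x ↦ −x ⇒ only even powers of x.
Then, checking where it meets the axes: the y-axis gridline crossings are at y ∈ {-1, 1}; it misses every integer gridline on the z-axis.
Finally, together with the visible shape, these determine p as stated.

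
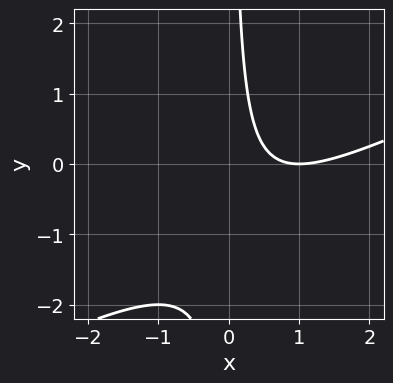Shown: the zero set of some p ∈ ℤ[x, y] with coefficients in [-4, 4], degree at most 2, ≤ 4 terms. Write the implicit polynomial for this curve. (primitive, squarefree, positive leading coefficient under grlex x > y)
First, degree: no degree-1 curve has this shape, so deg p = 2.
Then, checking where it meets the axes: no y-intercept at any integer in the box; it crosses the x-axis at the gridline x = 1.
Finally, the integer polynomial consistent with all of this is the stated p.

x^2 - 2*x*y - 2*x + 1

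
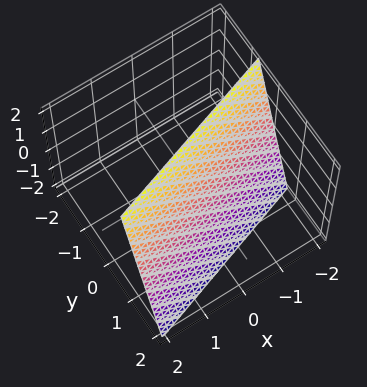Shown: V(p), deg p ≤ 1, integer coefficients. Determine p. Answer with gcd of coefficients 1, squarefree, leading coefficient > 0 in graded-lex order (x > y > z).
(a) The degree is 1 — every cross-section is a straight line — this is a plane.
(b) Checking where it meets the axes: it crosses the z-axis at the gridline z = 2; it crosses the x-axis at the gridline x = -2.
(c) Solving for integer coefficients yields p as stated.

x - 3*y - z + 2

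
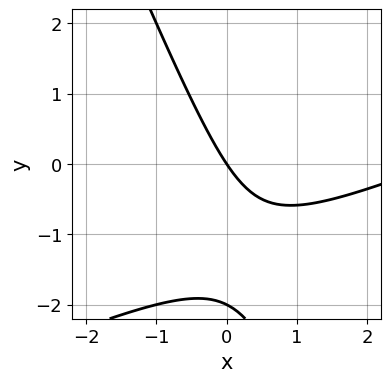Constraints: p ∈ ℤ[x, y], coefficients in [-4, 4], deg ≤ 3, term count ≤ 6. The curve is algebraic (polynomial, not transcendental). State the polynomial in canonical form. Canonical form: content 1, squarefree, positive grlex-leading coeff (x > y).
x^2 - 2*x*y - y^2 - 3*x - 2*y

1. Degree: the shape is more complex than any degree-1 curve, so deg p = 2.
2. From the visible intercepts: the y-axis gridline crossings are at y ∈ {-2, 0}; it crosses the x-axis at the gridline x = 0.
3. The integer polynomial consistent with all of this is the stated p.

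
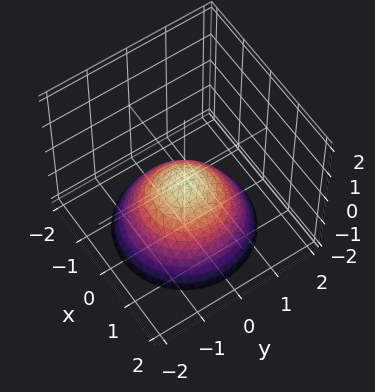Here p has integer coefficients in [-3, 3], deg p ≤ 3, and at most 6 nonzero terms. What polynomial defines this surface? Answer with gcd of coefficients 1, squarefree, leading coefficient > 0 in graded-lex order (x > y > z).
First, the degree is 2 — no degree-1 surface has this shape.
Next, by symmetry, the z-axis is an axis of rotation, so x and y enter only as x² + y².
Then, reading off the gridlines: it misses every integer gridline on the y-axis; no x-intercept at any integer in the box.
Finally, fitting integer coefficients to these (and the overall shape) gives p.

2*x^2 + 2*y^2 + 3*z + 1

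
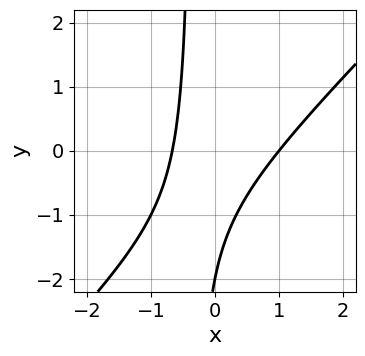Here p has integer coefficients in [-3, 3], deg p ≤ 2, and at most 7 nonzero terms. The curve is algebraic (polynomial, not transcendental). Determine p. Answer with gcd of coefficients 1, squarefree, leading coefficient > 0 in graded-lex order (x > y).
First, the degree is 2 — a generic line meets the curve in up to 2 points.
Then, from the axis intercepts and sections: it crosses the x-axis at the gridline x = 1; one y-axis crossing is at y = -2.
Finally, fitting integer coefficients to these (and the overall shape) gives p.

3*x^2 - 3*x*y - x - y - 2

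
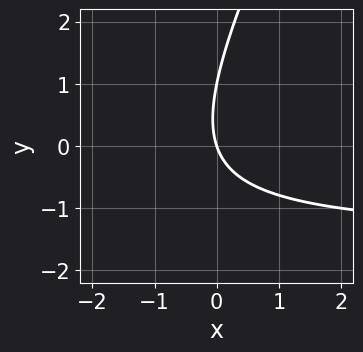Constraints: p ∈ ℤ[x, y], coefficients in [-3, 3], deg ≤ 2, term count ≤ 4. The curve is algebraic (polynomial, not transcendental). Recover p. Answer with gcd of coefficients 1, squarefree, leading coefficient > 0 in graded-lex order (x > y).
2*x*y - y^2 + 3*x + y

The degree is 2 — a generic line meets the curve in up to 2 points.
From the axis intercepts and sections: the y-axis gridline crossings are at y ∈ {0, 1}; it meets the x-axis at x = 0 (among the integer gridlines).
Solving for integer coefficients yields p as stated.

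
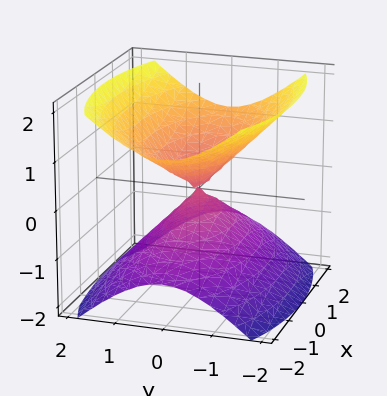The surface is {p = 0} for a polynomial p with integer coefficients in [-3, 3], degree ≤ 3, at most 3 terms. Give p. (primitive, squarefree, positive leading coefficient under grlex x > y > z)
x^2 + 3*y^2 - 3*z^2

1. There are 2 components. Treating them together as one polynomial.
2. The degree is 2 — two nappes meeting at a single point; a quadric.
3. Symmetries: it's symmetric under x → −x, forcing even powers of x; mirror symmetry z ↦ −z ⇒ only even powers of z; mirror symmetry y ↦ −y ⇒ only even powers of y.
4. From the visible intercepts: one y-axis crossing is at y = 0; it meets the x-axis at x = 0 (among the integer gridlines).
5. The integer polynomial consistent with all of this is the stated p.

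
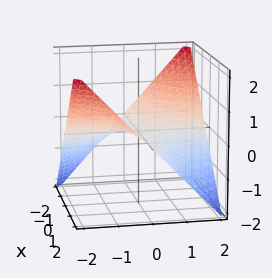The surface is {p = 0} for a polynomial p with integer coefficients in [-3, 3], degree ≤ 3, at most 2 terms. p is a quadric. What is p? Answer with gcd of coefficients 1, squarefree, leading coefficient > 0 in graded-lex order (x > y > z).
First, the degree is 2 — a saddle surface; a quadric.
Next, checking where it meets the axes: the visible x-axis segment lies entirely on the surface; every point of the y-axis in the box is on the surface; it meets the z-axis at z = 0 (among the integer gridlines).
Finally, together with the visible shape, these determine p as stated.

x*y + 2*z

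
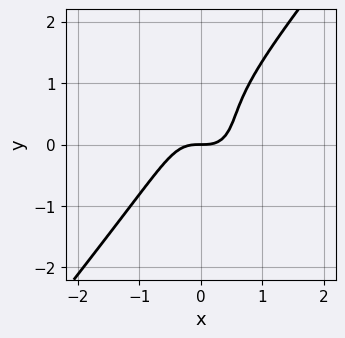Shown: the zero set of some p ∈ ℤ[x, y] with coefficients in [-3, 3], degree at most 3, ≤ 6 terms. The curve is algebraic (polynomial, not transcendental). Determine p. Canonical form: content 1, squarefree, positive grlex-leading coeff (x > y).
2*x^3 - y^3 + y^2 - y

First, degree: no degree-2 curve has this shape, so deg p = 3.
Then, against the integer gridlines: one y-axis crossing is at y = 0; it meets the x-axis at x = 0 (among the integer gridlines).
Finally, these observations pin down the coefficients.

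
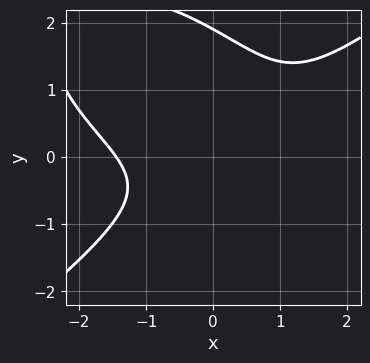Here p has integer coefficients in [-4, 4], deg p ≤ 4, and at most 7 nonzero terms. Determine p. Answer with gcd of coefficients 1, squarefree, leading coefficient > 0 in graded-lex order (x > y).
x^3 - 2*y^3 - 3*x*y + 3*y^2 + 3

Degree: the shape is more complex than any degree-2 curve, so deg p = 3.
Putting this together gives p.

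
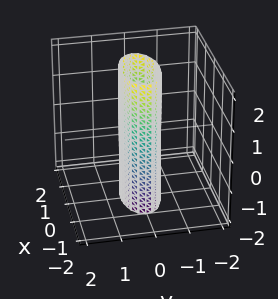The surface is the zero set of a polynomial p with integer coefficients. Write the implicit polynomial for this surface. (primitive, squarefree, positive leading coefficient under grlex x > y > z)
1. deg p = 2. Constant cross-section along one axis; a quadric.
2. Symmetries: it's symmetric under z → −z, forcing even powers of z; it's symmetric under y → −y, forcing even powers of y; it's symmetric under x → −x, forcing even powers of x.
3. From the visible intercepts: among the integer gridlines, it crosses the x-axis at x ∈ {-1, 1}; no z-intercept at any integer in the box.
4. Together with the visible shape, these determine p as stated.

x^2 + 3*y^2 - 1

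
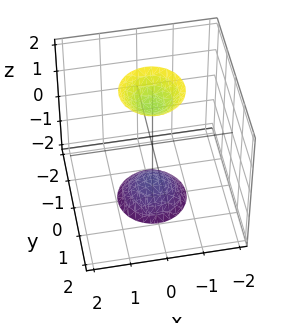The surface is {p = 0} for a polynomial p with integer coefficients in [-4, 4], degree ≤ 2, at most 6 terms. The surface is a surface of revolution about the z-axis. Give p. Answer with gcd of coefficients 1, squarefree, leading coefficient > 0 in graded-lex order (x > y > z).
3*x^2 + 3*y^2 - z^2 + 2

1. There are 2 components.
2. deg p = 2.
3. Symmetries: the surface is invariant under rotation about z: p = q(x² + y², z).
4. Reading off the gridlines: a circular section at z = -2 has radius between 0 and 1; the surface avoids every integer x-axis point in the box; no y-intercept at any integer in the box.
5. Fitting integer coefficients to these (and the overall shape) gives p.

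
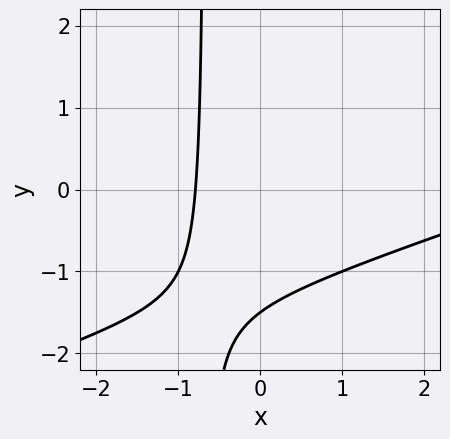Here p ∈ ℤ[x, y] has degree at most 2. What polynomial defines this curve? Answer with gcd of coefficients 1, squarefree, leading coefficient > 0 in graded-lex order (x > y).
x^2 - 3*x*y - 3*x - 2*y - 3

First, deg p = 2. No degree-1 curve has this shape.
Finally, solving for integer coefficients yields p as stated.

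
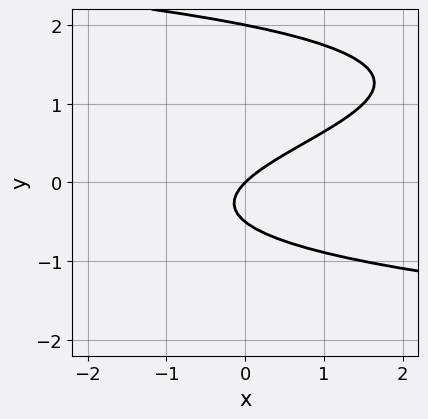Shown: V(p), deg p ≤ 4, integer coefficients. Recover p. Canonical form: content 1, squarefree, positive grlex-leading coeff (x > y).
2*y^3 - 3*y^2 + 2*x - 2*y

First, the degree is 3 — a generic line meets the curve in up to 3 points.
Next, reading off the gridlines: the y-axis gridline crossings are at y ∈ {0, 2}; it meets the x-axis at x = 0 (among the integer gridlines).
Finally, the integer polynomial consistent with all of this is the stated p.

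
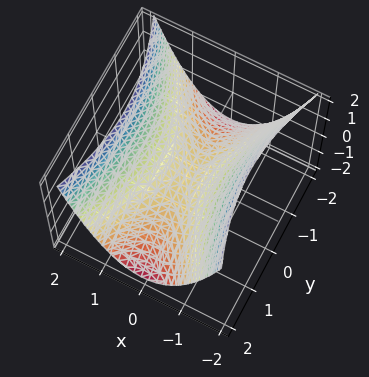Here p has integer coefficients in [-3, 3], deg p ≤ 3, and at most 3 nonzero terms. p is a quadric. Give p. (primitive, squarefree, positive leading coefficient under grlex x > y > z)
(a) deg p = 2.
(b) Symmetries: it's symmetric under x → −x, forcing even powers of x; the y ↦ −y reflection is a symmetry, so y appears only in even powers.
(c) Reading off the gridlines: it crosses the y-axis at the gridline y = 0; it meets the x-axis at x = 0 (among the integer gridlines); it meets the z-axis at z = 0 (among the integer gridlines).
(d) Fitting integer coefficients to these (and the overall shape) gives p.

3*x^2 - y^2 - 3*z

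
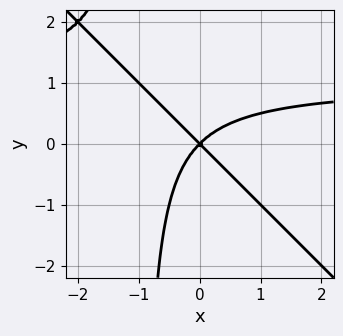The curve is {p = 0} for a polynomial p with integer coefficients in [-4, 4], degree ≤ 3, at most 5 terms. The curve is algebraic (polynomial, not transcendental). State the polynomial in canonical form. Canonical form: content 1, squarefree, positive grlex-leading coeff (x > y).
x^2*y + x*y^2 - x^2 + y^2

The degree is 3 — no degree-2 curve has this shape.
Against the integer gridlines: it crosses the y-axis at the gridline y = 0; it crosses the x-axis at the gridline x = 0.
Putting this together gives p.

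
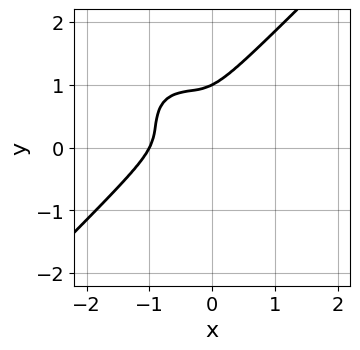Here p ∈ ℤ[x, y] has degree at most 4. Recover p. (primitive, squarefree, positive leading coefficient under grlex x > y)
2*x^3 - 2*y^3 + 2*x^2 + x*y + 2*y^2

First, the degree is 3 — the shape is more complex than any degree-2 curve.
Next, reading off the gridlines: one x-axis crossing is at x = -1; it crosses the y-axis at the gridline y = 1.
Finally, solving for integer coefficients yields p as stated.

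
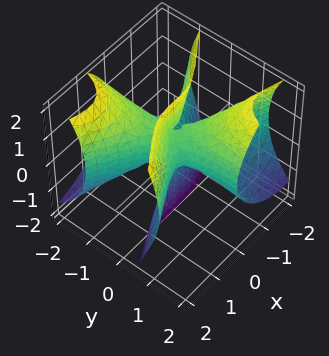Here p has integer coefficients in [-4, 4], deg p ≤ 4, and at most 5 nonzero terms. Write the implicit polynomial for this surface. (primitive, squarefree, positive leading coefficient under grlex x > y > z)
1. Degree: a generic line meets the surface in up to 3 points, so deg p = 3.
2. From the axis intercepts and sections: the visible y-axis segment lies entirely on the surface; it meets the x-axis at x = 0 (among the integer gridlines).
3. Matching integer coefficients to the picture gives p. Check: (0, 0, 2) on the z-axis lies on the surface, and p(0, 0, 2) = 0. ✓

x^3 - 3*x*y^2 - 2*y*z^2 + 2*y*z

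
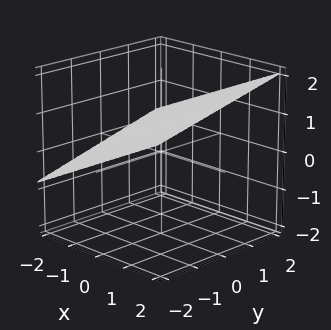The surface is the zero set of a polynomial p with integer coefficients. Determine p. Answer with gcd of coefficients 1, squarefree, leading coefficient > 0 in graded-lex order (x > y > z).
The degree is 1 — the surface is flat (a plane).
From the visible intercepts: it crosses the x-axis at the gridline x = -1; the surface avoids every integer y-axis point in the box.
Matching integer coefficients to the picture gives p.

2*x - 3*z + 2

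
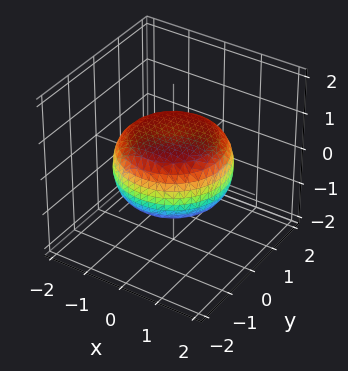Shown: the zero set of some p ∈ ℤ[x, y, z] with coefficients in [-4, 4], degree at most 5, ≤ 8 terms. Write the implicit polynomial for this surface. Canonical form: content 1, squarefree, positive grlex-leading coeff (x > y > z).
x^4 + 2*x^2*y^2 + y^4 - x^2 - y^2 + 3*z^2 - 2

(a) The degree is 4 — no degree-3 surface has this shape.
(b) Symmetry: the surface is invariant under rotation about z: p = q(x² + y², z).
(c) From the visible intercepts: a circular section at z = 0 has radius between 1 and 2.
(d) The integer polynomial consistent with all of this is the stated p.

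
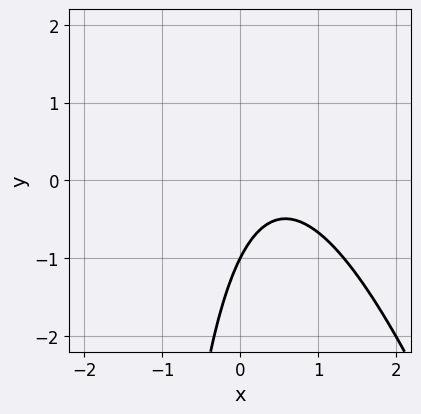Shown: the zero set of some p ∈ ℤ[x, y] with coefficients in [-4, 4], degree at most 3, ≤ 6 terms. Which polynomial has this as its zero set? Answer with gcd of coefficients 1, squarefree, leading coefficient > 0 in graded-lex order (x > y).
First, deg p = 2. The shape is more complex than any degree-1 curve.
Then, reading off the gridlines: no x-intercept at any integer in the box; one y-axis crossing is at y = -1.
Finally, solving for integer coefficients yields p as stated.

3*x^2 + x*y - 3*x + 2*y + 2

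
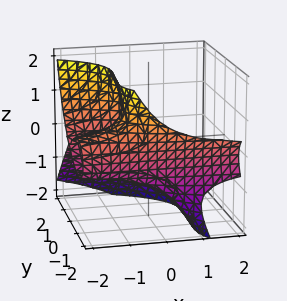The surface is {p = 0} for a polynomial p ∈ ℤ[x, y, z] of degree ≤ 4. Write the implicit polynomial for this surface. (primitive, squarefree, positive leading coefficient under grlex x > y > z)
(a) Degree: the shape is more complex than any degree-2 surface, so deg p = 3.
(b) From the visible intercepts: it crosses the z-axis at the gridline z = 0; the visible x-axis segment lies entirely on the surface; among the integer gridlines, it crosses the y-axis at y ∈ {-2, 0}.
(c) Assembling these constraints gives the stated polynomial.

2*x*z^2 + y^3 + z^3 + 2*y^2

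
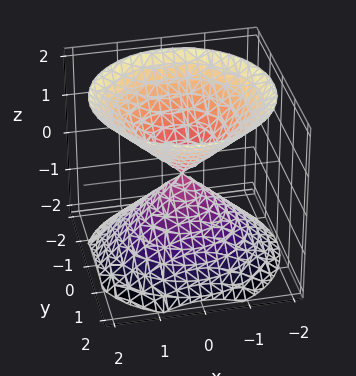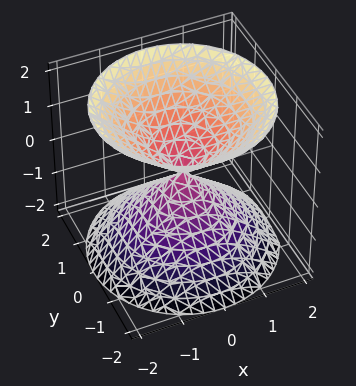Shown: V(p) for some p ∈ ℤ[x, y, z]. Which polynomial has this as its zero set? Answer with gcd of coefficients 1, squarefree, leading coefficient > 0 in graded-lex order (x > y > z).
x^2 + y^2 - z^2

1. The picture has 2 separate pieces. Treating them together as one polynomial.
2. The degree is 2 — a double cone through the origin; a quadric.
3. Symmetries: rotational symmetry about the z-axis ⇒ p depends on x, y only through x² + y²; the z ↦ −z reflection is a symmetry, so z appears only in even powers.
4. From the visible intercepts: one z-axis crossing is at z = 0; it meets the x-axis at x = 0 (among the integer gridlines); a circular section at z = 1 has radius exactly 1.
5. These observations pin down the coefficients.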